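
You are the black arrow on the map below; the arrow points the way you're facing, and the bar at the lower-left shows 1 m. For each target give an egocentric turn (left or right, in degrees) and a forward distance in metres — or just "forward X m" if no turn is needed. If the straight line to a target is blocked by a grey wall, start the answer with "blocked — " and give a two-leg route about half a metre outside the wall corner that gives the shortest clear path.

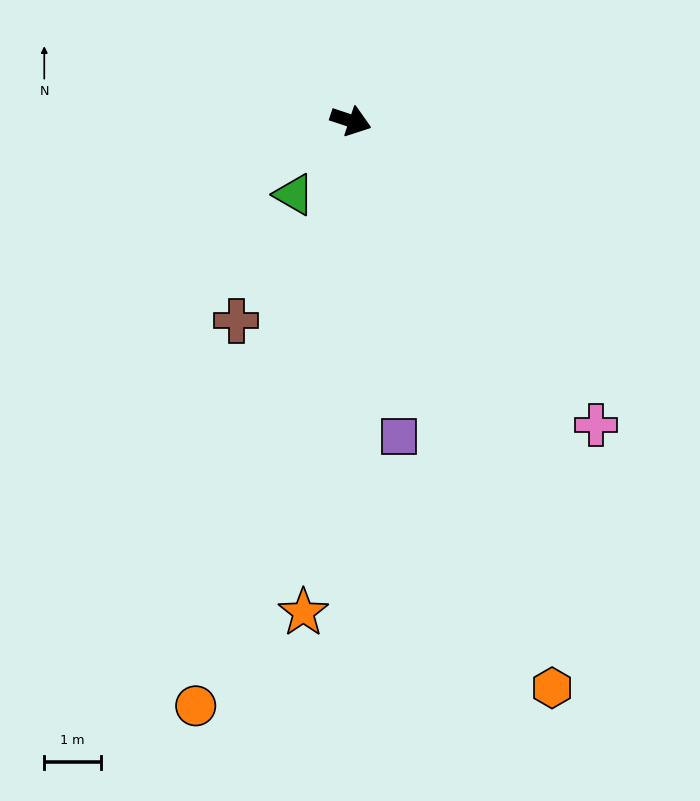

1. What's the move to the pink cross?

turn right 33°, forward 6.9 m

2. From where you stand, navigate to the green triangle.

turn right 109°, forward 1.6 m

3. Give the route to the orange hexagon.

turn right 52°, forward 10.6 m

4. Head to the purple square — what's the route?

turn right 63°, forward 5.6 m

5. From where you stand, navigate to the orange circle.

turn right 86°, forward 10.7 m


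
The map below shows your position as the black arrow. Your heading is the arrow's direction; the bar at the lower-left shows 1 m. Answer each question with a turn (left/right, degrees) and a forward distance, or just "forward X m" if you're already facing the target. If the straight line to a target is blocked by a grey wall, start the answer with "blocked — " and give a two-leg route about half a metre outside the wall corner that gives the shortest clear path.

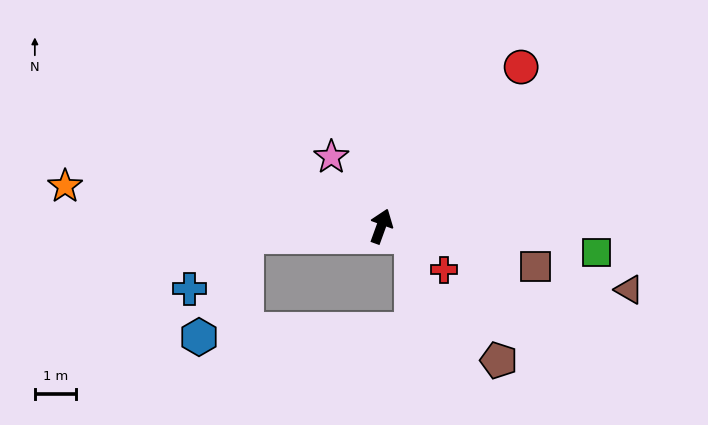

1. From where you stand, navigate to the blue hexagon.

blocked — turn left 114°, forward 3.3 m, then turn left 61°, forward 2.7 m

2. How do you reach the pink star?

turn left 56°, forward 2.1 m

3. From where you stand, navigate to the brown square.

turn right 85°, forward 3.9 m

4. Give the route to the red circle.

turn right 21°, forward 5.2 m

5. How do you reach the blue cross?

blocked — turn left 114°, forward 3.3 m, then turn left 39°, forward 1.9 m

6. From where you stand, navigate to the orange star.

turn left 103°, forward 7.8 m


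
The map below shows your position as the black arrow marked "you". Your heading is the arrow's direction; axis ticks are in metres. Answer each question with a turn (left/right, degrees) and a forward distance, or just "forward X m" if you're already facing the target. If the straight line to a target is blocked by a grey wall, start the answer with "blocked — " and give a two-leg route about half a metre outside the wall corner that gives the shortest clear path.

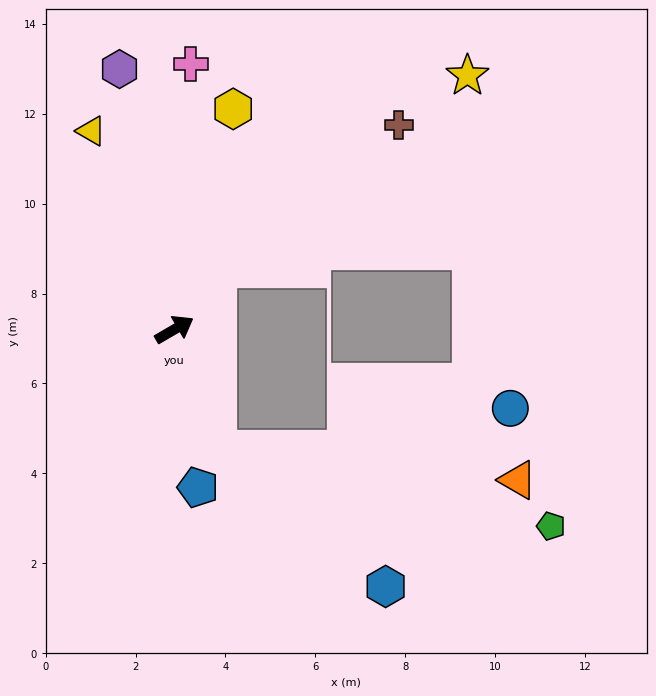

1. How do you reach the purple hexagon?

turn left 72°, forward 5.9 m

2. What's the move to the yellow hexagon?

turn left 45°, forward 5.1 m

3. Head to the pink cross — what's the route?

turn left 56°, forward 5.9 m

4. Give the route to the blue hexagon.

blocked — turn right 100°, forward 2.8 m, then turn left 31°, forward 4.8 m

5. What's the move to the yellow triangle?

turn left 83°, forward 4.8 m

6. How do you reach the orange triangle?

blocked — turn right 100°, forward 2.8 m, then turn left 64°, forward 6.7 m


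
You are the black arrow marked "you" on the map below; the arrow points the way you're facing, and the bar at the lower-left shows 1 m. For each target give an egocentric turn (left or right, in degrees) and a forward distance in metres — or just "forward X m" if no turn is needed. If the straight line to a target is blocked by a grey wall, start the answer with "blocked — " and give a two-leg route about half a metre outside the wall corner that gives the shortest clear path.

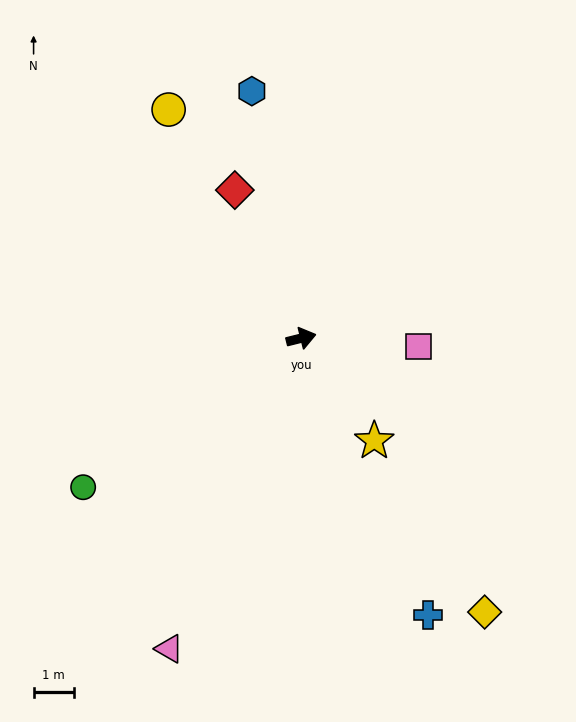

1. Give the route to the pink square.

turn right 18°, forward 2.9 m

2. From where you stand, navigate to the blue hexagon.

turn left 87°, forward 6.2 m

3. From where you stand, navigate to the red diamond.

turn left 100°, forward 4.0 m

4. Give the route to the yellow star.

turn right 68°, forward 3.1 m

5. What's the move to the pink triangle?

turn right 127°, forward 8.4 m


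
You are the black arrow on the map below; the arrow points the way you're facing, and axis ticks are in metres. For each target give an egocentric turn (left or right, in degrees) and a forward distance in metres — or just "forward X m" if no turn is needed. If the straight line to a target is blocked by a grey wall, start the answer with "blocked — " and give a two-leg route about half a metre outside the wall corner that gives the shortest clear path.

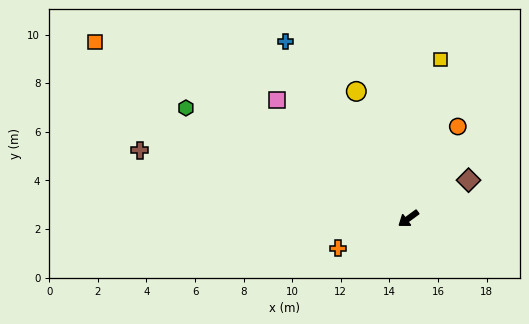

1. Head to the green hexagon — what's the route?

turn right 63°, forward 10.2 m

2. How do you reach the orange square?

turn right 66°, forward 14.8 m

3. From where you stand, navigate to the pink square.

turn right 78°, forward 7.3 m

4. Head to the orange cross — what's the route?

turn right 13°, forward 3.1 m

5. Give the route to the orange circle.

turn right 154°, forward 4.3 m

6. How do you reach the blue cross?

turn right 91°, forward 8.9 m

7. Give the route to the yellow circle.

turn right 104°, forward 5.7 m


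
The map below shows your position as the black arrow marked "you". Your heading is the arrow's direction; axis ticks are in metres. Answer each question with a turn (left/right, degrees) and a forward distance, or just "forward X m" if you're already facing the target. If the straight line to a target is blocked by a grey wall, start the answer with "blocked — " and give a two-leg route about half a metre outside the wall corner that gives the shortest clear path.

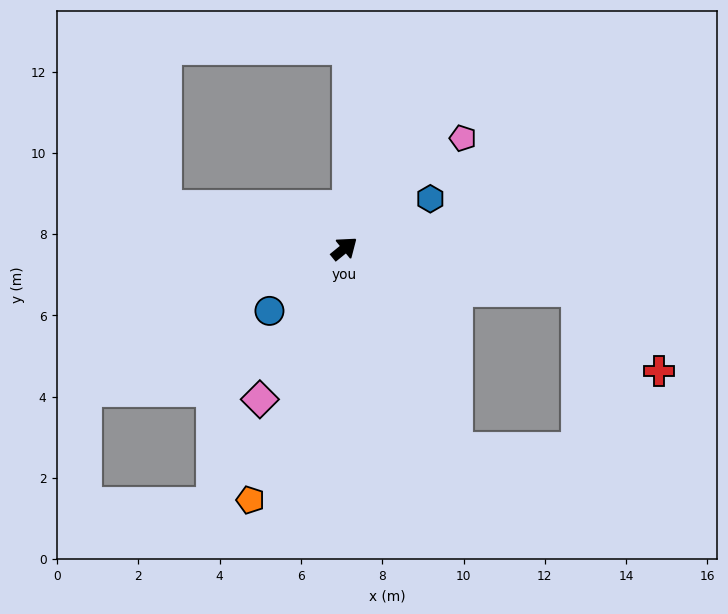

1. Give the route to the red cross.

blocked — turn right 49°, forward 5.8 m, then turn right 35°, forward 2.8 m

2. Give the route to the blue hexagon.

turn right 9°, forward 2.4 m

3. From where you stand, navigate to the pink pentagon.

turn left 4°, forward 4.0 m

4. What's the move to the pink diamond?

turn right 158°, forward 4.3 m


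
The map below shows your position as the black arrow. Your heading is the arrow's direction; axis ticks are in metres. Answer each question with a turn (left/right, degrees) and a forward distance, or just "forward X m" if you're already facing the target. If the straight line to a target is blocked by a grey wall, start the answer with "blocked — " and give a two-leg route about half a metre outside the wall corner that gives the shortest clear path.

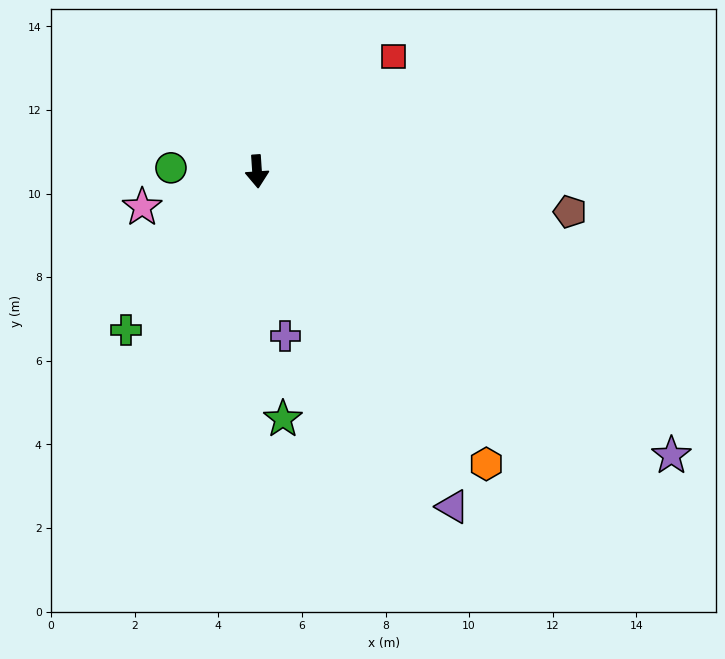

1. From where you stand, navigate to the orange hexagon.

turn left 34°, forward 8.9 m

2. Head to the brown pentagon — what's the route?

turn left 79°, forward 7.5 m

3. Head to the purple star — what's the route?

turn left 52°, forward 12.0 m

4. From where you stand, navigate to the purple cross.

turn left 6°, forward 4.0 m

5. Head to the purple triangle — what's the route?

turn left 26°, forward 9.3 m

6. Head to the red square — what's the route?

turn left 126°, forward 4.3 m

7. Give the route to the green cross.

turn right 43°, forward 4.9 m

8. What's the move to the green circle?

turn right 96°, forward 2.1 m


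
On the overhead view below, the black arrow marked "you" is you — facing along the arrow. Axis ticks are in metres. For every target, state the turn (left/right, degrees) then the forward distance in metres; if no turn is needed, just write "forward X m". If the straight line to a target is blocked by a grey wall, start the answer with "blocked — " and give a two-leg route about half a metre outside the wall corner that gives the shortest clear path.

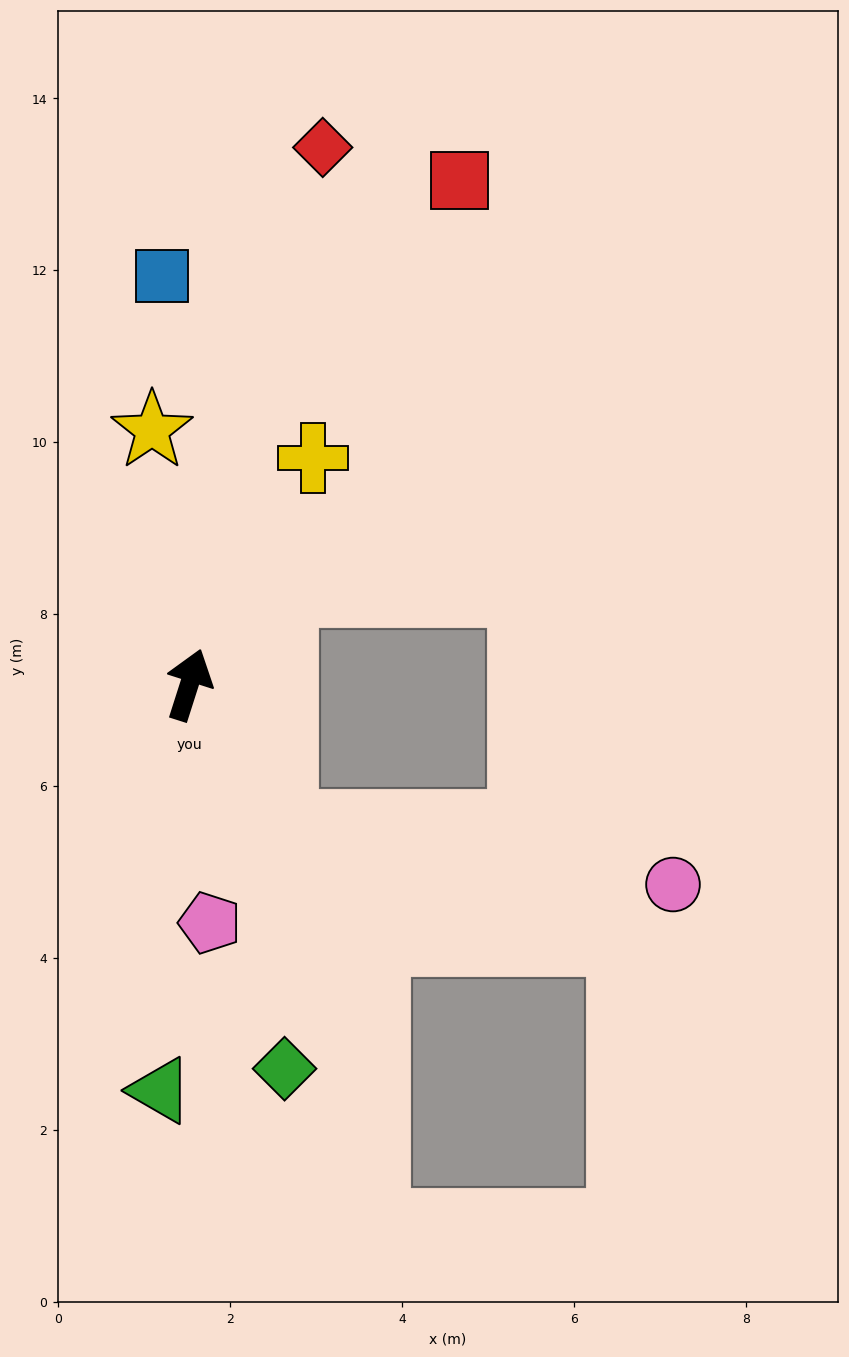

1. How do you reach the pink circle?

blocked — turn right 129°, forward 2.0 m, then turn left 48°, forward 4.6 m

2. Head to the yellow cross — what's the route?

turn right 11°, forward 3.0 m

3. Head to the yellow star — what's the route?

turn left 26°, forward 3.0 m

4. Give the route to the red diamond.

turn left 4°, forward 6.4 m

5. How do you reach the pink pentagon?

turn right 157°, forward 2.8 m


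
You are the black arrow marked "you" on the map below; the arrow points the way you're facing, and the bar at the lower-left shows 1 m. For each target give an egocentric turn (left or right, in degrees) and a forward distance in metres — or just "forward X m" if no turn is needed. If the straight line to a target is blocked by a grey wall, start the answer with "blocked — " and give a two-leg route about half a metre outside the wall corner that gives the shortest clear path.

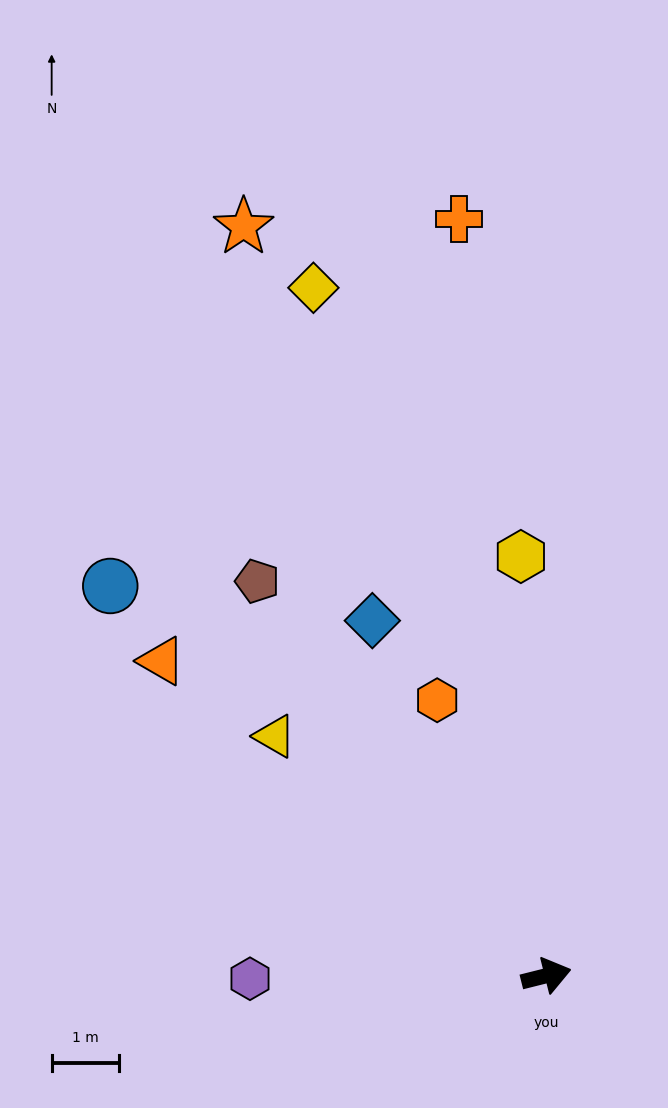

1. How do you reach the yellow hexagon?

turn left 79°, forward 6.2 m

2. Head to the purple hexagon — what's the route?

turn left 167°, forward 4.4 m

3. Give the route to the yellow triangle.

turn left 125°, forward 5.4 m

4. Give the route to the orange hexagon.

turn left 98°, forward 4.4 m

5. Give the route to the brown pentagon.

turn left 112°, forward 7.2 m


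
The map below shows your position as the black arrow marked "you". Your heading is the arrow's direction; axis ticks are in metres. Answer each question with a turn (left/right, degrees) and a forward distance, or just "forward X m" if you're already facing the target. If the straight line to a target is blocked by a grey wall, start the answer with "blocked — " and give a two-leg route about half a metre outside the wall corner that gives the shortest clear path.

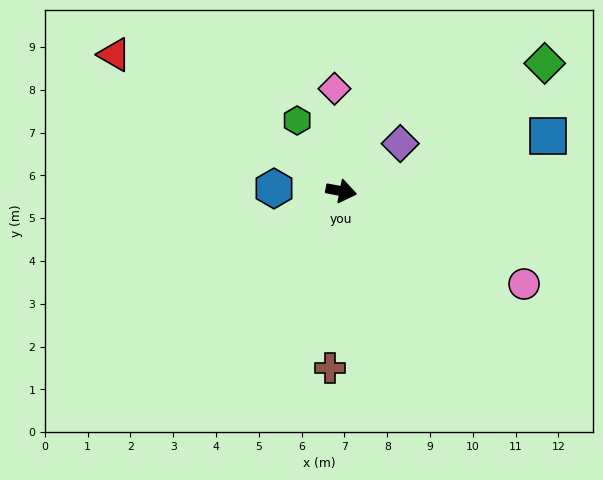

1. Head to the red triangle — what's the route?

turn left 160°, forward 6.2 m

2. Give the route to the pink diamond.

turn left 105°, forward 2.4 m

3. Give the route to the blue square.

turn left 26°, forward 5.0 m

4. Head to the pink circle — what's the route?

turn right 16°, forward 4.8 m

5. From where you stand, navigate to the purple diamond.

turn left 50°, forward 1.8 m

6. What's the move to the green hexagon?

turn left 133°, forward 1.9 m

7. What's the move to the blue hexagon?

turn right 171°, forward 1.6 m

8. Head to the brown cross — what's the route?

turn right 83°, forward 4.1 m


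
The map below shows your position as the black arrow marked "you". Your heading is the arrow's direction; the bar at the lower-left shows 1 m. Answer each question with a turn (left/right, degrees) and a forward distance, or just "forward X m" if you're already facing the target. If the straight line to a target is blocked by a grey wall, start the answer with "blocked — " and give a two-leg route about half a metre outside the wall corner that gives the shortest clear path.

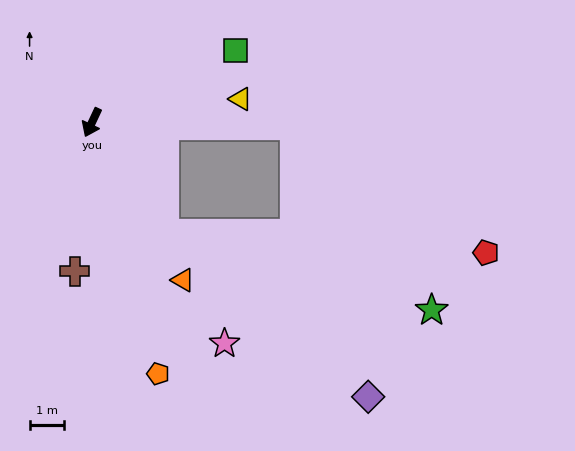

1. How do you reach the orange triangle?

turn left 55°, forward 5.3 m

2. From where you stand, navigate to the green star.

blocked — turn left 58°, forward 3.9 m, then turn left 41°, forward 8.2 m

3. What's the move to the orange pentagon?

turn left 40°, forward 7.6 m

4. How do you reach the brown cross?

turn left 19°, forward 4.4 m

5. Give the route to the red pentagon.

blocked — turn left 114°, forward 6.0 m, then turn right 33°, forward 6.8 m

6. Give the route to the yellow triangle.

turn left 124°, forward 4.4 m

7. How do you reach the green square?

turn left 142°, forward 4.7 m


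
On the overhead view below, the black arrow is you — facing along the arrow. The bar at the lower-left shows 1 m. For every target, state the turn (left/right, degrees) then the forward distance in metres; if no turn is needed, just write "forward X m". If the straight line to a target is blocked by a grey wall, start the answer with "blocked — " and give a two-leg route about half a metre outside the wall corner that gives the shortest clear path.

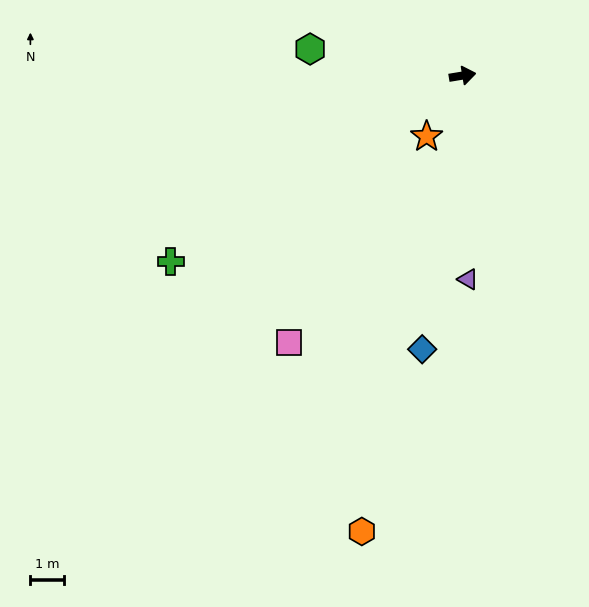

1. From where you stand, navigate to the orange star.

turn right 130°, forward 2.1 m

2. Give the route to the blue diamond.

turn right 108°, forward 8.2 m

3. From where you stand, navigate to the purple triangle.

turn right 98°, forward 6.1 m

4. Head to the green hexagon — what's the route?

turn left 161°, forward 4.6 m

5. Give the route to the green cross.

turn right 157°, forward 10.3 m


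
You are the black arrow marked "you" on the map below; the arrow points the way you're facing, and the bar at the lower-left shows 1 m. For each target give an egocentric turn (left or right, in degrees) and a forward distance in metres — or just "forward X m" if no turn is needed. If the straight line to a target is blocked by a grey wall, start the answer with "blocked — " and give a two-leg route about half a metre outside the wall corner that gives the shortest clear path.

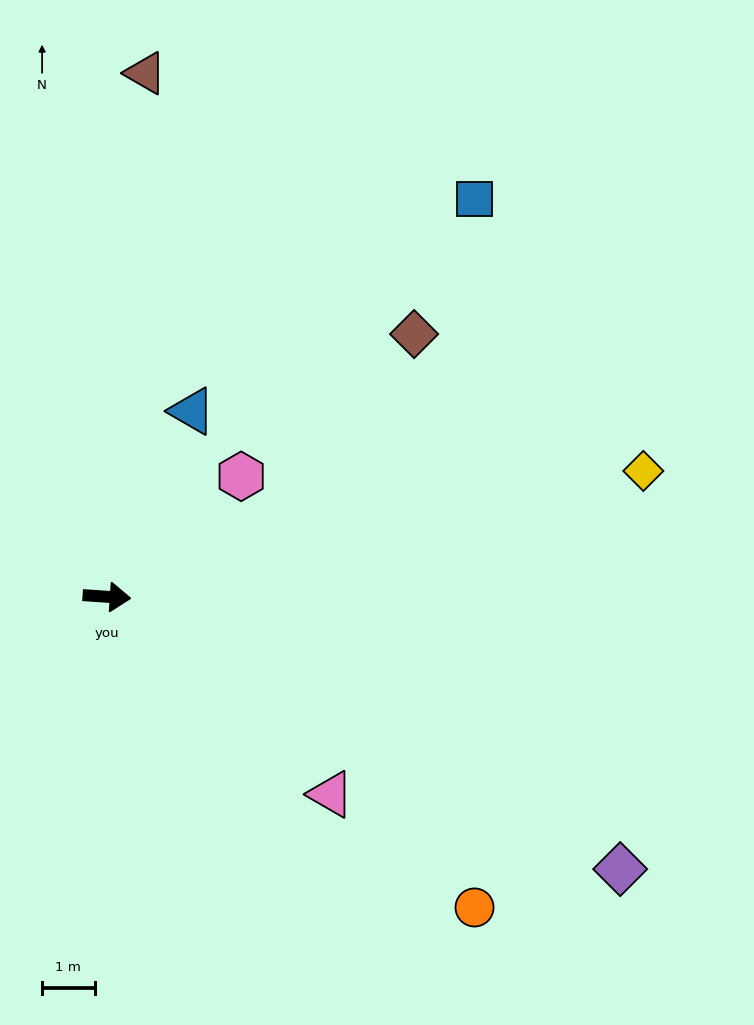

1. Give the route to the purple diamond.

turn right 24°, forward 11.1 m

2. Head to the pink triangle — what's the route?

turn right 38°, forward 5.7 m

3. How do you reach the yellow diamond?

turn left 17°, forward 10.5 m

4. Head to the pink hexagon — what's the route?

turn left 46°, forward 3.4 m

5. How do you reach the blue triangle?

turn left 69°, forward 3.9 m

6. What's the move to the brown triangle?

turn left 90°, forward 10.0 m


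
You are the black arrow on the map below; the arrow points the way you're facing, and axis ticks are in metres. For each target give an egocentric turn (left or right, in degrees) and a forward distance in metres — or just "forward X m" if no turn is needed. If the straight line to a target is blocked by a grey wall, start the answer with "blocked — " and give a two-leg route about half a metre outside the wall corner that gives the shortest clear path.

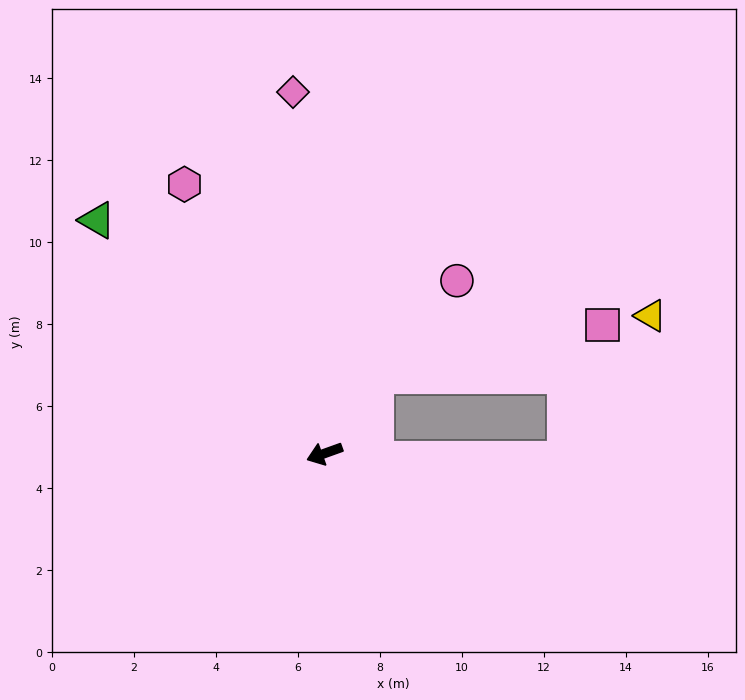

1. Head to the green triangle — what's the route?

turn right 65°, forward 7.9 m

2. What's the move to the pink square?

blocked — turn right 144°, forward 2.3 m, then turn right 43°, forward 5.6 m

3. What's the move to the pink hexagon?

turn right 82°, forward 7.4 m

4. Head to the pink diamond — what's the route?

turn right 105°, forward 8.9 m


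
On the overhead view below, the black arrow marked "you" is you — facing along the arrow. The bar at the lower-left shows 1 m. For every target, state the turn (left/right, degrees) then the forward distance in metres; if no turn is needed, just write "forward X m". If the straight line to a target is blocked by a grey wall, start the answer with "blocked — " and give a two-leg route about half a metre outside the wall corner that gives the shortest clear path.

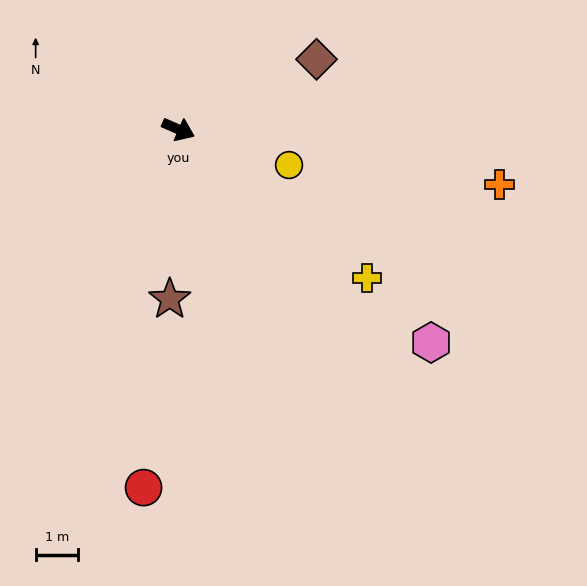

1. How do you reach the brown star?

turn right 69°, forward 4.0 m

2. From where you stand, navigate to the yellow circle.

turn left 6°, forward 2.7 m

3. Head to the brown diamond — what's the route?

turn left 50°, forward 3.6 m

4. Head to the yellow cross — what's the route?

turn right 15°, forward 5.6 m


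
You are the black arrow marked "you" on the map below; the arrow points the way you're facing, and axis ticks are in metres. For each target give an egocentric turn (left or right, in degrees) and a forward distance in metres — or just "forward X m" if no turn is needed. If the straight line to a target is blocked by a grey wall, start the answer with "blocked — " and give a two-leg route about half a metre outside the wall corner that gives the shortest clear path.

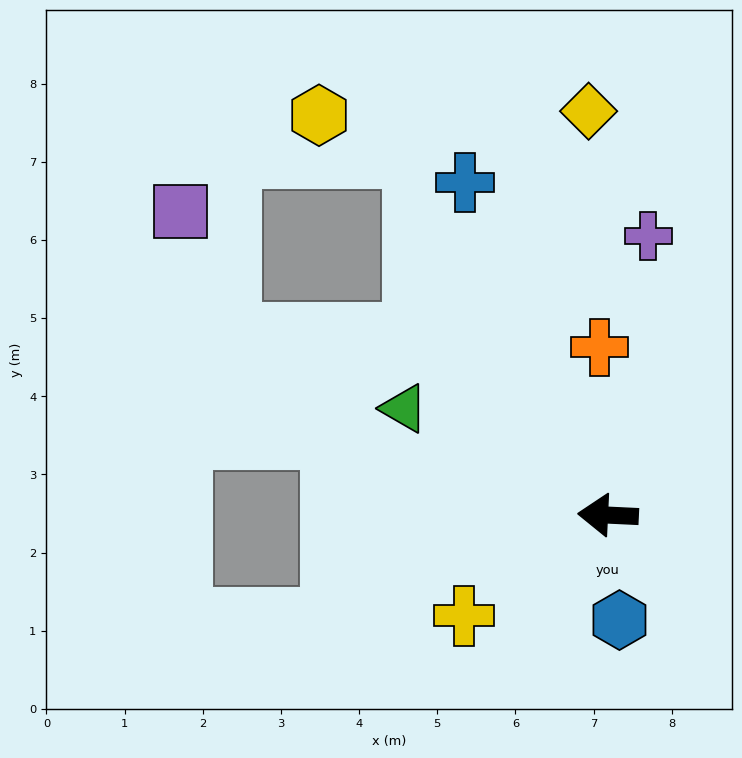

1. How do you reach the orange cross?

turn right 84°, forward 2.2 m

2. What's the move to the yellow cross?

turn left 38°, forward 2.2 m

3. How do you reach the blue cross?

turn right 64°, forward 4.6 m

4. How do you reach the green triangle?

turn right 25°, forward 2.9 m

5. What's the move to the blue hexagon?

turn left 99°, forward 1.4 m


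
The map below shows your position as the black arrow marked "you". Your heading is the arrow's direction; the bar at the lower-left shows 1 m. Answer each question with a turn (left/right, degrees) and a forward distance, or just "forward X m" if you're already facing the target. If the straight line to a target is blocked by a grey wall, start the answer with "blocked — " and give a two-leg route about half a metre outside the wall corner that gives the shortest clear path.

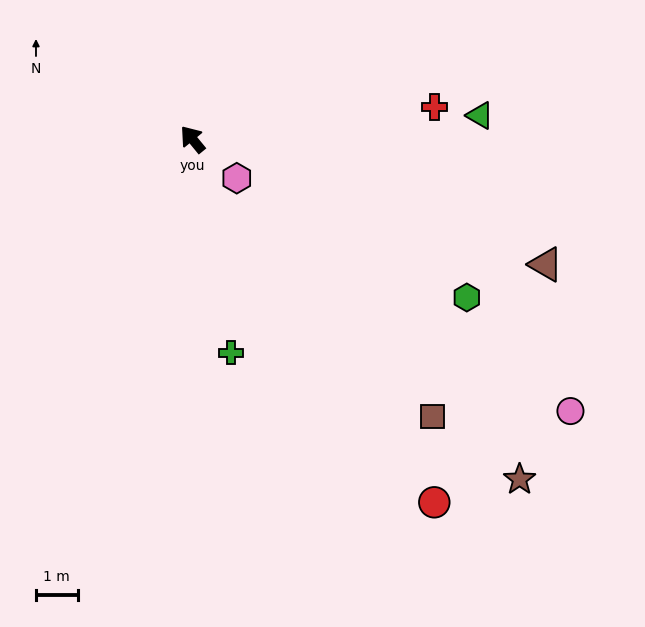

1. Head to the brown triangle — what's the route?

turn right 149°, forward 9.0 m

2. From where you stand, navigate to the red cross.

turn right 122°, forward 5.9 m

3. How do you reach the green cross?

turn left 151°, forward 5.2 m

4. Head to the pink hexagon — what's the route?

turn right 171°, forward 1.4 m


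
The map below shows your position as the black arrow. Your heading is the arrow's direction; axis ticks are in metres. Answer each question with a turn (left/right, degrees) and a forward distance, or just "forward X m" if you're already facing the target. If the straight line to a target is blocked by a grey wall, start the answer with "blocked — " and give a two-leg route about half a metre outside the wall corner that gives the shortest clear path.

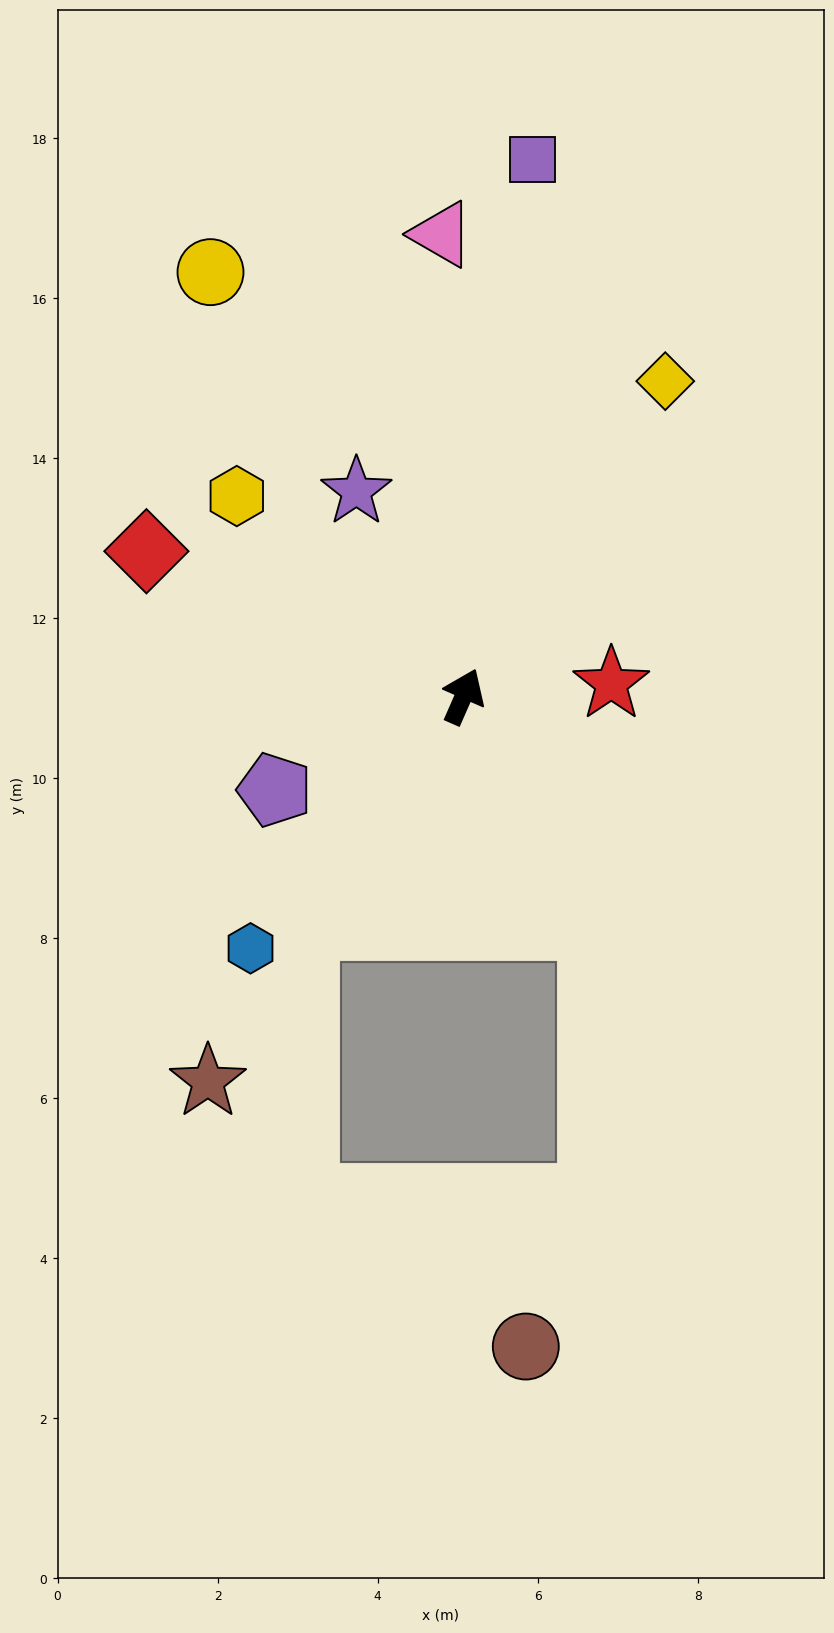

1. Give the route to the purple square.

turn left 16°, forward 6.8 m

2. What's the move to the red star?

turn right 61°, forward 1.9 m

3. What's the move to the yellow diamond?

turn right 9°, forward 4.7 m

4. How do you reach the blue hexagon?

turn left 163°, forward 4.1 m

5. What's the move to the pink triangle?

turn left 26°, forward 5.8 m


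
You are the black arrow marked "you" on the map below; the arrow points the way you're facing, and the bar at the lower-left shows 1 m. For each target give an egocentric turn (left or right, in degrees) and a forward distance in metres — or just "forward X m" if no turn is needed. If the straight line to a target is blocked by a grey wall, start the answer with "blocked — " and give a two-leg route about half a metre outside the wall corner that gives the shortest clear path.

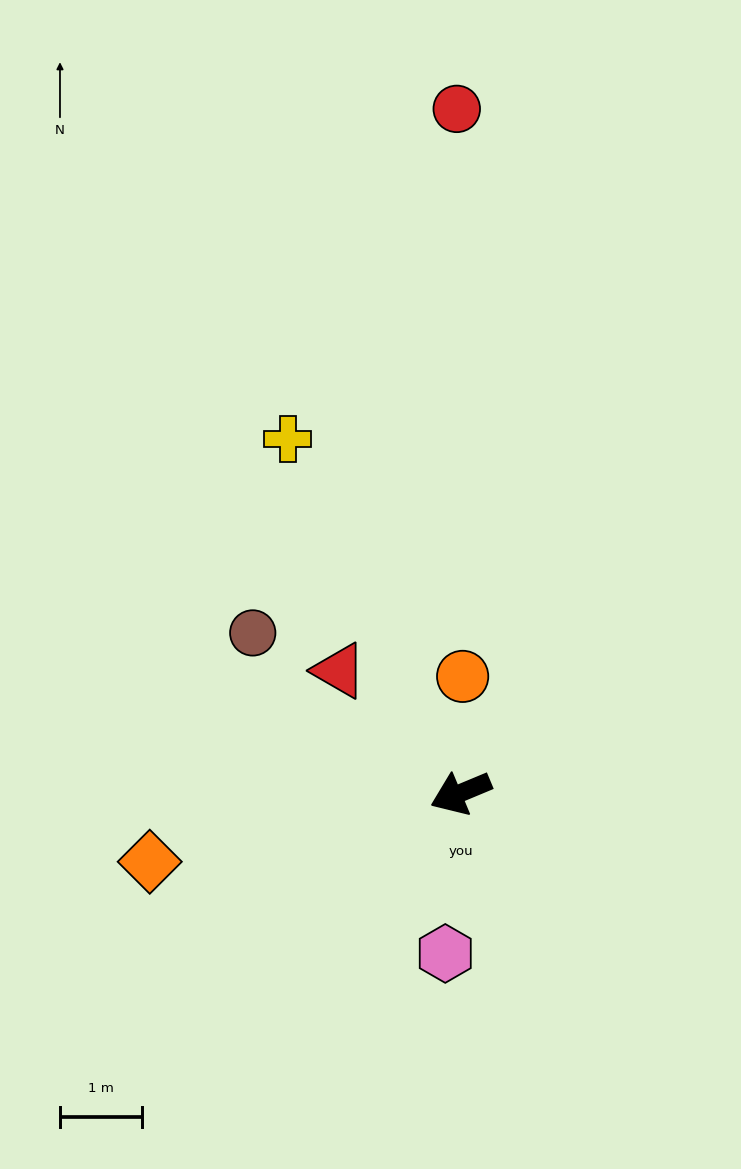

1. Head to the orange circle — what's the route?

turn right 114°, forward 1.4 m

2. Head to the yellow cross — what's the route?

turn right 87°, forward 4.8 m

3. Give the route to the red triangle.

turn right 68°, forward 2.1 m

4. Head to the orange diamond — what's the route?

turn right 10°, forward 3.9 m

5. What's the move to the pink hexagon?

turn left 62°, forward 2.0 m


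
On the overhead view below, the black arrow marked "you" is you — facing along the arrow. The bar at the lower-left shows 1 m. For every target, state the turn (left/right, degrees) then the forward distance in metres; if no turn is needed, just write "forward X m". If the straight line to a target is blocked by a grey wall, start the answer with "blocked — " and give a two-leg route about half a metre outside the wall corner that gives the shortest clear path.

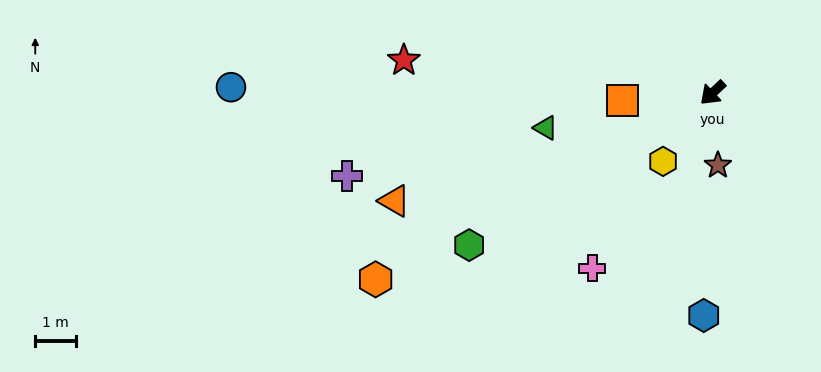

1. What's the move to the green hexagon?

turn right 11°, forward 7.1 m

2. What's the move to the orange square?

turn right 39°, forward 2.2 m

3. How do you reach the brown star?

turn left 51°, forward 1.8 m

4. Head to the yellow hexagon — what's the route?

turn left 11°, forward 2.1 m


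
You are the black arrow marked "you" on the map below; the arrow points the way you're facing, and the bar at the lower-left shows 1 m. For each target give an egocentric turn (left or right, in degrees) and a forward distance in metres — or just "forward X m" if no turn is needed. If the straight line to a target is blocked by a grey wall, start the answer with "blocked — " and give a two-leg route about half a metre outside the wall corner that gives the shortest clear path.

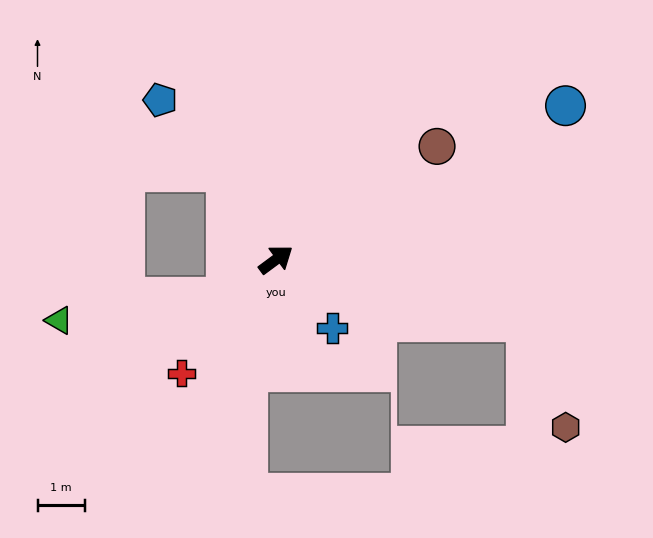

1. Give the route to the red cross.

turn right 166°, forward 3.1 m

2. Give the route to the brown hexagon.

blocked — turn right 50°, forward 5.4 m, then turn right 56°, forward 2.4 m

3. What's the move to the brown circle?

forward 4.1 m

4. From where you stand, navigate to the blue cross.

turn right 87°, forward 1.9 m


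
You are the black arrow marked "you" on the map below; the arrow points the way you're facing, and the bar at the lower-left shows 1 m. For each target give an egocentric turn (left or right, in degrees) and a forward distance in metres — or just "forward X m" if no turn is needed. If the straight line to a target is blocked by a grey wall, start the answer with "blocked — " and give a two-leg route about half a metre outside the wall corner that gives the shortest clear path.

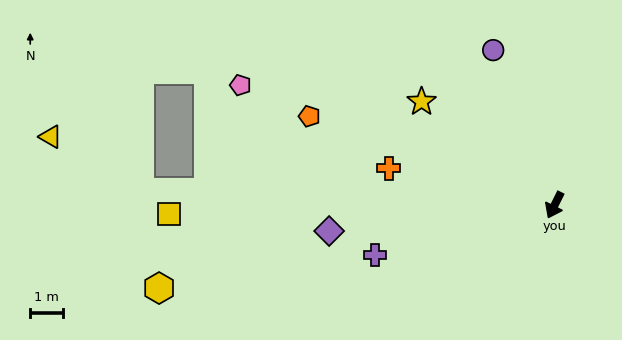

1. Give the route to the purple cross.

turn right 48°, forward 5.6 m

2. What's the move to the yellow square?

turn right 62°, forward 11.6 m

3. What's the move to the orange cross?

turn right 76°, forward 5.1 m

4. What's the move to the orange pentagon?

turn right 83°, forward 7.8 m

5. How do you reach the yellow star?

turn right 101°, forward 5.1 m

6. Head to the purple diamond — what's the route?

turn right 57°, forward 6.8 m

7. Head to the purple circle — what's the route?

turn right 132°, forward 5.0 m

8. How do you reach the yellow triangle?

blocked — turn right 65°, forward 12.5 m, then turn right 30°, forward 3.2 m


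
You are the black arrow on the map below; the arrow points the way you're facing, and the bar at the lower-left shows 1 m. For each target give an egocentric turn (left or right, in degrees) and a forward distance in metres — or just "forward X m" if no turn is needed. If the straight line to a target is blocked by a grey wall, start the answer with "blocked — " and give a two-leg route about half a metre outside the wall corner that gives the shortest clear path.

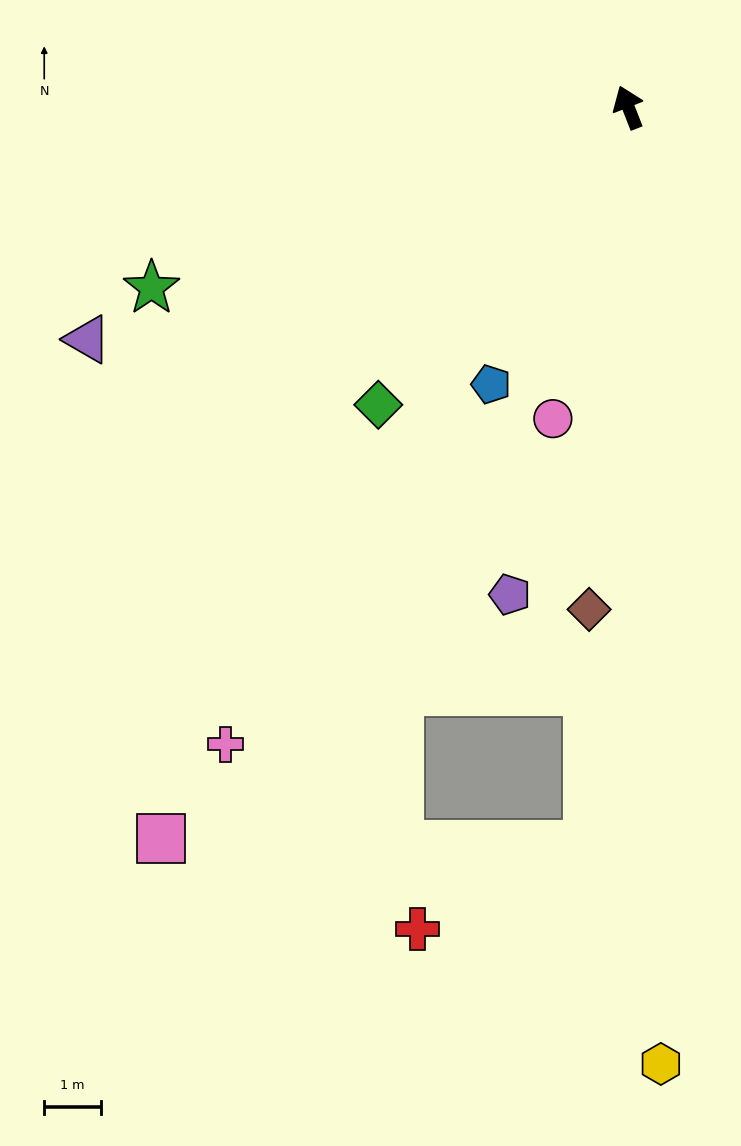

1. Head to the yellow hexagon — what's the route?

turn left 161°, forward 16.9 m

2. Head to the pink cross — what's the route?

turn left 126°, forward 13.3 m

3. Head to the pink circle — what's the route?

turn left 145°, forward 5.6 m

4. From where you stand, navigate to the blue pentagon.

turn left 132°, forward 5.5 m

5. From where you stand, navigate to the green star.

turn left 89°, forward 9.0 m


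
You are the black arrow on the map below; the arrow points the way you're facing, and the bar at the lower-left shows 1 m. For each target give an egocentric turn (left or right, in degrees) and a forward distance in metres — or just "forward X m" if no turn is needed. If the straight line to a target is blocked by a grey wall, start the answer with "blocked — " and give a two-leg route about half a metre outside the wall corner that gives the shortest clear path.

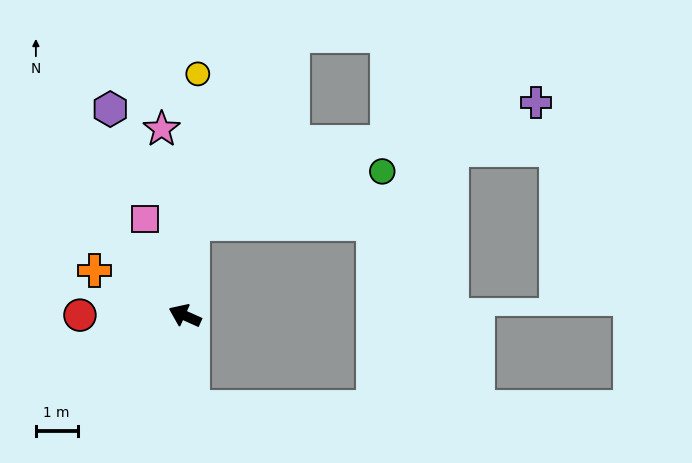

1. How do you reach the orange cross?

turn right 3°, forward 2.4 m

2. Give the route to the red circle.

turn left 24°, forward 2.5 m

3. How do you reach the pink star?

turn right 59°, forward 4.5 m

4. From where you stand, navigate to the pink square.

turn right 43°, forward 2.5 m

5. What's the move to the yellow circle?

turn right 69°, forward 5.8 m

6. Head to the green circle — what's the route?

blocked — turn right 70°, forward 2.2 m, then turn right 70°, forward 4.7 m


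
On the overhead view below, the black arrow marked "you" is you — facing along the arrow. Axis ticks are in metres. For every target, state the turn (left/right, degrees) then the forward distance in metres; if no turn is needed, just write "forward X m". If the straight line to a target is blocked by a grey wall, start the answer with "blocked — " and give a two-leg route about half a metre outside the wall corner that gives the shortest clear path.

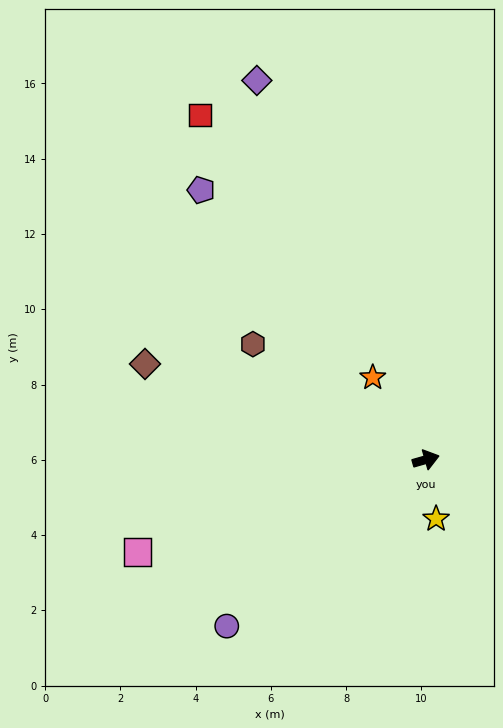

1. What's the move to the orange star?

turn left 107°, forward 2.6 m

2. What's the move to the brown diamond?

turn left 145°, forward 7.9 m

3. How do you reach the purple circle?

turn right 156°, forward 6.9 m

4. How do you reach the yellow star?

turn right 96°, forward 1.6 m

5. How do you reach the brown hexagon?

turn left 130°, forward 5.5 m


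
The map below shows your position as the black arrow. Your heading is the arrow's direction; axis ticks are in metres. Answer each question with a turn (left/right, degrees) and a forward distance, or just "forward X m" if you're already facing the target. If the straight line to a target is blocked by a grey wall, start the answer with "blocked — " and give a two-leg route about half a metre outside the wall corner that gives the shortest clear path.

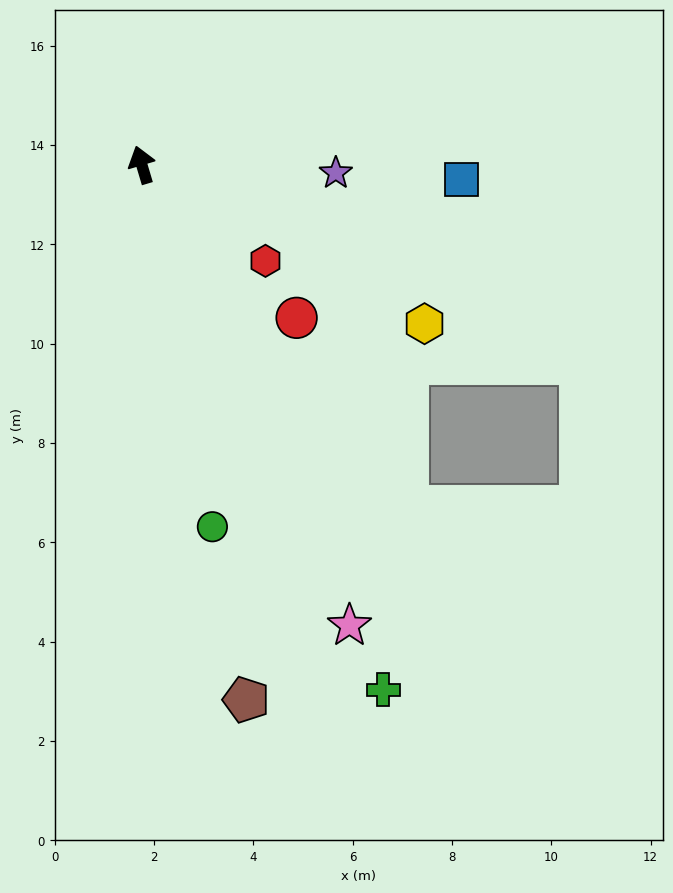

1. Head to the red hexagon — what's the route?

turn right 144°, forward 3.2 m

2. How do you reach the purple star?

turn right 109°, forward 3.9 m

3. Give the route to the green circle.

turn left 174°, forward 7.4 m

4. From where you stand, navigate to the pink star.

turn right 172°, forward 10.2 m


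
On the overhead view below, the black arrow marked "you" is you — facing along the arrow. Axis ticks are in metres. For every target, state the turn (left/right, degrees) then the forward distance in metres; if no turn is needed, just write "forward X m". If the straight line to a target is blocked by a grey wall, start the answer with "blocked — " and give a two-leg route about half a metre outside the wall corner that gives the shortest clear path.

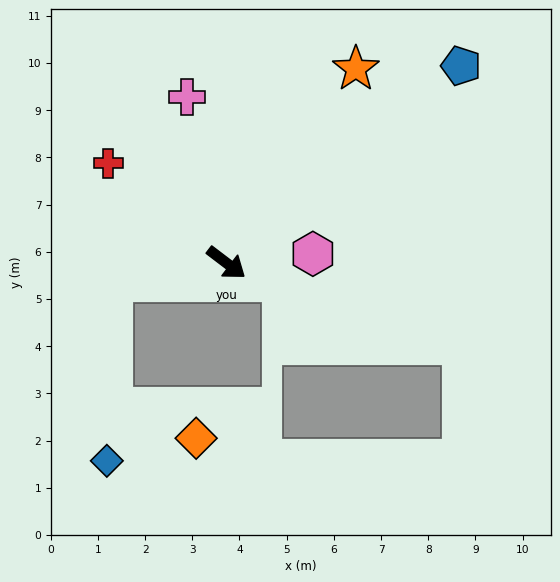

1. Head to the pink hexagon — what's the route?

turn left 43°, forward 1.8 m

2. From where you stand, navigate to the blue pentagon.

turn left 77°, forward 6.5 m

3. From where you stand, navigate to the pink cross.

turn left 141°, forward 3.6 m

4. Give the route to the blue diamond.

blocked — turn right 133°, forward 2.4 m, then turn left 78°, forward 3.8 m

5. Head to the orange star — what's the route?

turn left 94°, forward 4.9 m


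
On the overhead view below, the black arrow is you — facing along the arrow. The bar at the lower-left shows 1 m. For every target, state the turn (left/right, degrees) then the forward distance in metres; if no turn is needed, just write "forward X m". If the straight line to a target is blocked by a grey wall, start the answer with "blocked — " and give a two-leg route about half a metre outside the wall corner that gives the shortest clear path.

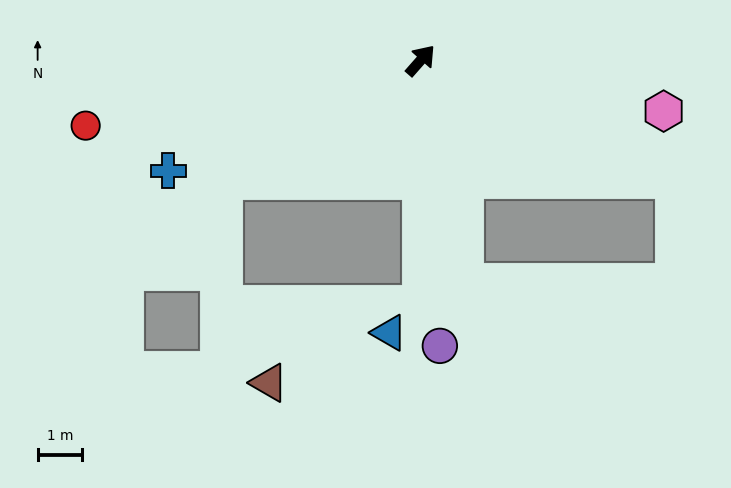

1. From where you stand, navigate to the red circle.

turn left 142°, forward 7.7 m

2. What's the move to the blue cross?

turn left 155°, forward 6.2 m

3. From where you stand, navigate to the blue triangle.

blocked — turn right 138°, forward 5.5 m, then turn right 48°, forward 1.0 m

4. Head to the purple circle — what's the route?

turn right 135°, forward 6.4 m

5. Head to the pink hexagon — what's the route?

turn right 60°, forward 5.6 m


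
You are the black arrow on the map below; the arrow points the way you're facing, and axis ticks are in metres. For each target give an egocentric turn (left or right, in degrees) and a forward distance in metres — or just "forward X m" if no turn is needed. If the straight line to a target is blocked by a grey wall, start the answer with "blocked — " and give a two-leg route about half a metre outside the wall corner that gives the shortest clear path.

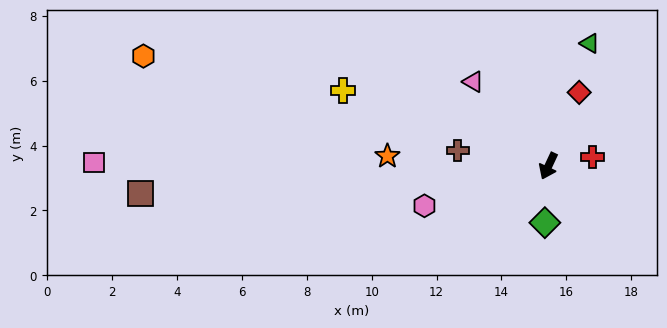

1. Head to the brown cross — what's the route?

turn right 75°, forward 2.8 m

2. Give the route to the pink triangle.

turn right 113°, forward 3.5 m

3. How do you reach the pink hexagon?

turn right 47°, forward 4.0 m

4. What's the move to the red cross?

turn left 127°, forward 1.4 m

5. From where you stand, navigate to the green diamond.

turn left 21°, forward 1.7 m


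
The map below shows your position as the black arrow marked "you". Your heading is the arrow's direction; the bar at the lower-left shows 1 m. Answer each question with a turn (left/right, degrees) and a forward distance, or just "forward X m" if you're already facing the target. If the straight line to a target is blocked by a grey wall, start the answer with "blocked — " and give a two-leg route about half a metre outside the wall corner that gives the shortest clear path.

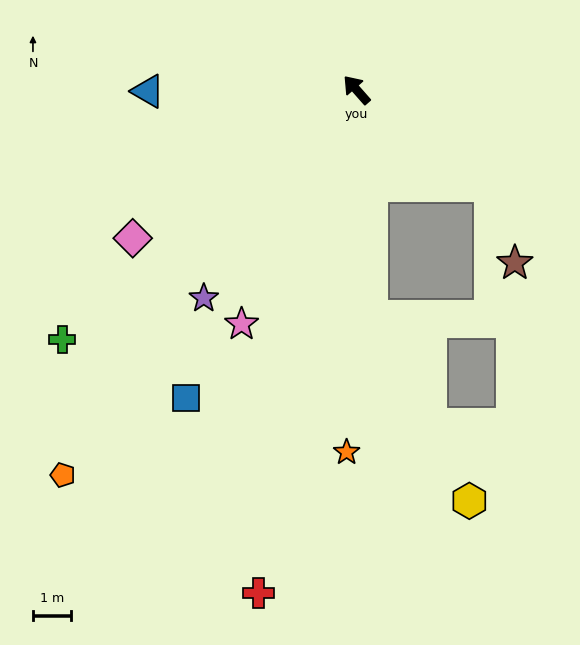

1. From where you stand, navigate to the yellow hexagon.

blocked — turn left 143°, forward 6.0 m, then turn left 23°, forward 5.5 m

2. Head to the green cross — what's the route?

turn left 89°, forward 10.2 m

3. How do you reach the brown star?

blocked — turn right 167°, forward 4.3 m, then turn right 37°, forward 2.1 m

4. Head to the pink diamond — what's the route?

turn left 82°, forward 7.1 m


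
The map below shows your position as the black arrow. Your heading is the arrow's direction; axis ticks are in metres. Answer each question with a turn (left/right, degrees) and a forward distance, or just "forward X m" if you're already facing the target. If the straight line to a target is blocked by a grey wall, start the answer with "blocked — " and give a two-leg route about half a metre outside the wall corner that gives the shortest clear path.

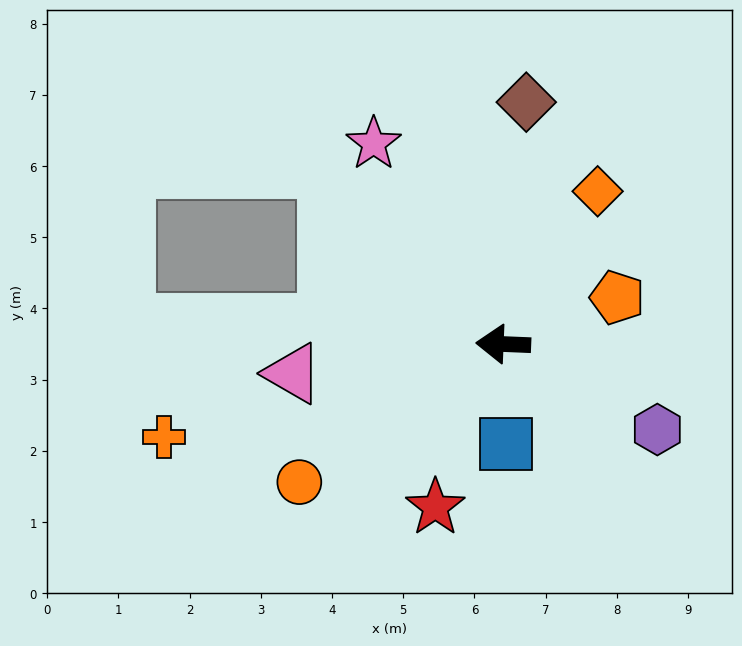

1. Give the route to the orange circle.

turn left 36°, forward 3.5 m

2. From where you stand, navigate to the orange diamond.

turn right 119°, forward 2.5 m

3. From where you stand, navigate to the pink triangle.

turn left 10°, forward 3.0 m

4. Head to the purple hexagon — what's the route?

turn left 153°, forward 2.5 m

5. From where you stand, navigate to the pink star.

turn right 55°, forward 3.4 m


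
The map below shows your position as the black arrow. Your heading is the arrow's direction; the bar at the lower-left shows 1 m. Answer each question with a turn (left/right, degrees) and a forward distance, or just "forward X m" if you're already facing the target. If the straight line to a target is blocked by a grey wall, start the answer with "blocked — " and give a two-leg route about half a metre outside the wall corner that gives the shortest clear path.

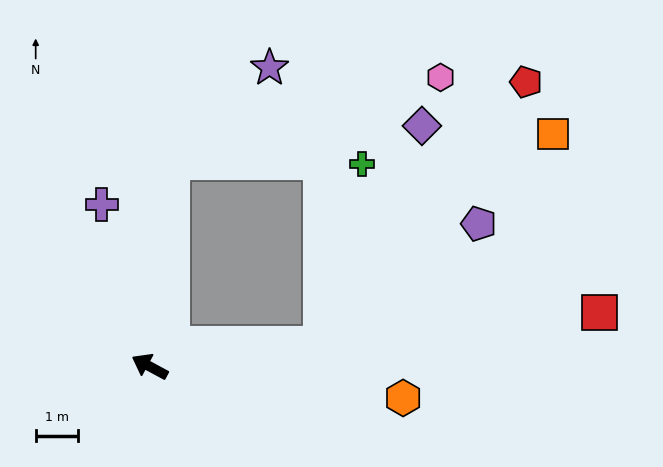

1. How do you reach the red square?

turn right 145°, forward 10.6 m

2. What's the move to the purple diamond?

blocked — turn right 144°, forward 4.0 m, then turn left 58°, forward 5.6 m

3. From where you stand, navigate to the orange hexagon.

turn right 159°, forward 6.0 m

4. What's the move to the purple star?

blocked — turn right 68°, forward 4.8 m, then turn right 40°, forward 3.2 m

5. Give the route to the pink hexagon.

blocked — turn right 68°, forward 4.8 m, then turn right 66°, forward 6.6 m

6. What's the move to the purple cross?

turn right 45°, forward 3.9 m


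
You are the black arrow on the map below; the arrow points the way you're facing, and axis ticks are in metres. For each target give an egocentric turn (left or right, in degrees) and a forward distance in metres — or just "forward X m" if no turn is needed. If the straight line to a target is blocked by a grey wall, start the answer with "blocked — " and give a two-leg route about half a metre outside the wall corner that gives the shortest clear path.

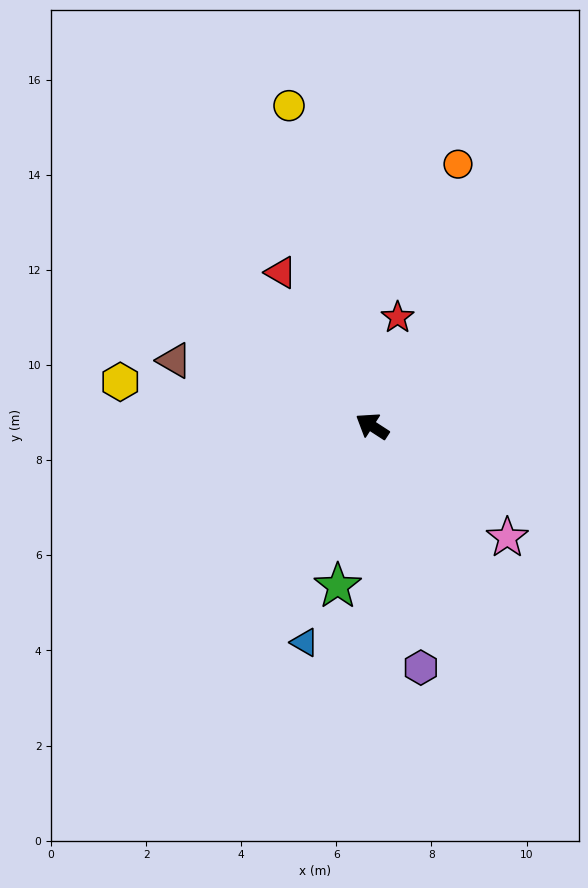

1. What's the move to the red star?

turn right 70°, forward 2.3 m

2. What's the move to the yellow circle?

turn right 43°, forward 7.0 m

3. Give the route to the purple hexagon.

turn left 134°, forward 5.2 m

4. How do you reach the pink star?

turn left 173°, forward 3.7 m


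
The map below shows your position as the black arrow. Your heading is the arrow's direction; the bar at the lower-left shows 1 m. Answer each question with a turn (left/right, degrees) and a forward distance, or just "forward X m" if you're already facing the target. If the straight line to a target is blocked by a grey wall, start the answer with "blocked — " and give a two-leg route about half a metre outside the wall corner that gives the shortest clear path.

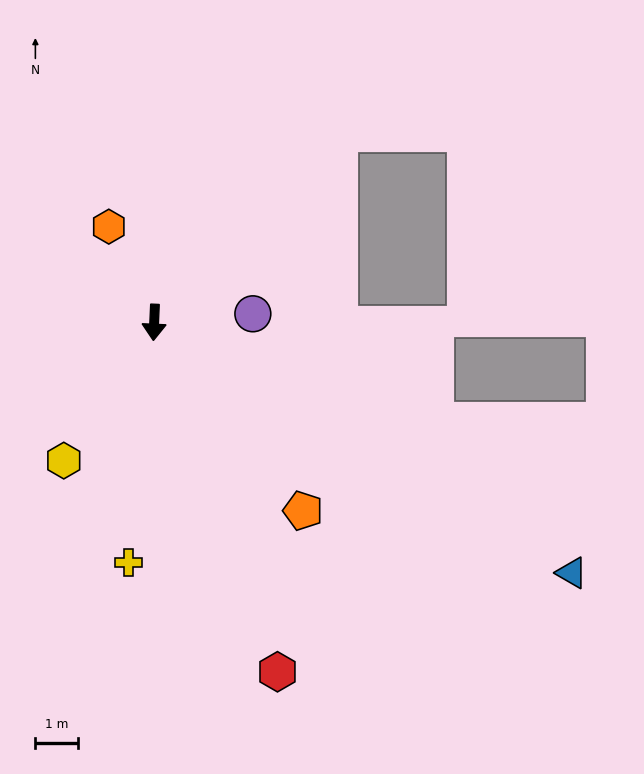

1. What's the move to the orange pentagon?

turn left 41°, forward 5.6 m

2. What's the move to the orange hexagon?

turn right 152°, forward 2.5 m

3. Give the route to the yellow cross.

turn right 4°, forward 5.6 m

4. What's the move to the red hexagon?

turn left 22°, forward 8.6 m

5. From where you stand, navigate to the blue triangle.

turn left 62°, forward 11.4 m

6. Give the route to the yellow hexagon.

turn right 31°, forward 3.9 m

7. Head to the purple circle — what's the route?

turn left 97°, forward 2.3 m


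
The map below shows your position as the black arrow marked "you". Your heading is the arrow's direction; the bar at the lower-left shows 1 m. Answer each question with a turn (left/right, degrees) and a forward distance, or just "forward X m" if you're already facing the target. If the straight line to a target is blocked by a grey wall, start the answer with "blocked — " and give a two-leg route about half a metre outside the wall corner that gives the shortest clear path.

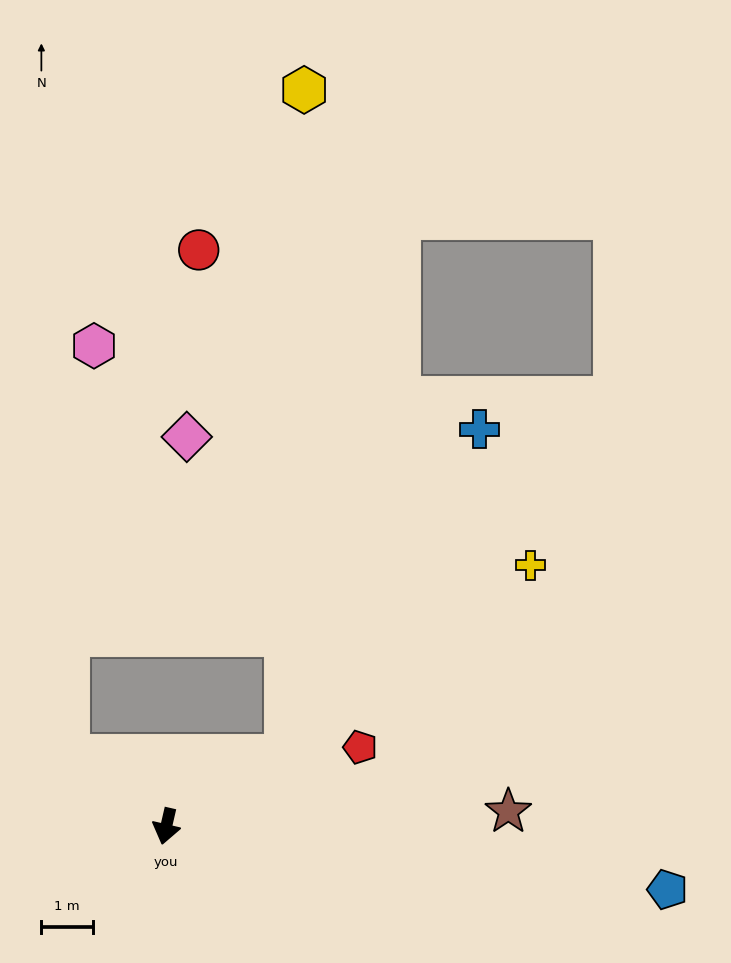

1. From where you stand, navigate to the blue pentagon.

turn left 96°, forward 9.9 m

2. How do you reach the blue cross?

blocked — turn left 133°, forward 2.7 m, then turn left 29°, forward 7.4 m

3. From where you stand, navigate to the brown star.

turn left 105°, forward 6.7 m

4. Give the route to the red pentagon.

turn left 125°, forward 4.1 m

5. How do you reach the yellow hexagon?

blocked — turn left 133°, forward 2.7 m, then turn left 58°, forward 13.0 m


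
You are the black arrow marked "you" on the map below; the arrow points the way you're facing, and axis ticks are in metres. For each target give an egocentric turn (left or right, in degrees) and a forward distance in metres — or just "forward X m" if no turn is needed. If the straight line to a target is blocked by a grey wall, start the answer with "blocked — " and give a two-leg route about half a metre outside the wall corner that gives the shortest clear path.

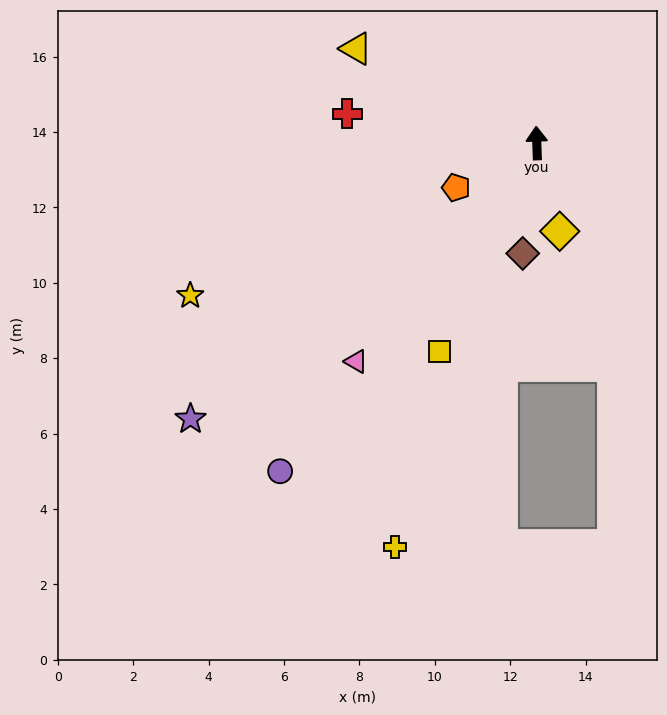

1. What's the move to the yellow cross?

turn left 159°, forward 11.4 m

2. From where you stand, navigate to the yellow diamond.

turn right 168°, forward 2.4 m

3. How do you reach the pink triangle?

turn left 138°, forward 7.5 m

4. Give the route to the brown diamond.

turn left 171°, forward 3.0 m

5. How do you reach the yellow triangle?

turn left 60°, forward 5.4 m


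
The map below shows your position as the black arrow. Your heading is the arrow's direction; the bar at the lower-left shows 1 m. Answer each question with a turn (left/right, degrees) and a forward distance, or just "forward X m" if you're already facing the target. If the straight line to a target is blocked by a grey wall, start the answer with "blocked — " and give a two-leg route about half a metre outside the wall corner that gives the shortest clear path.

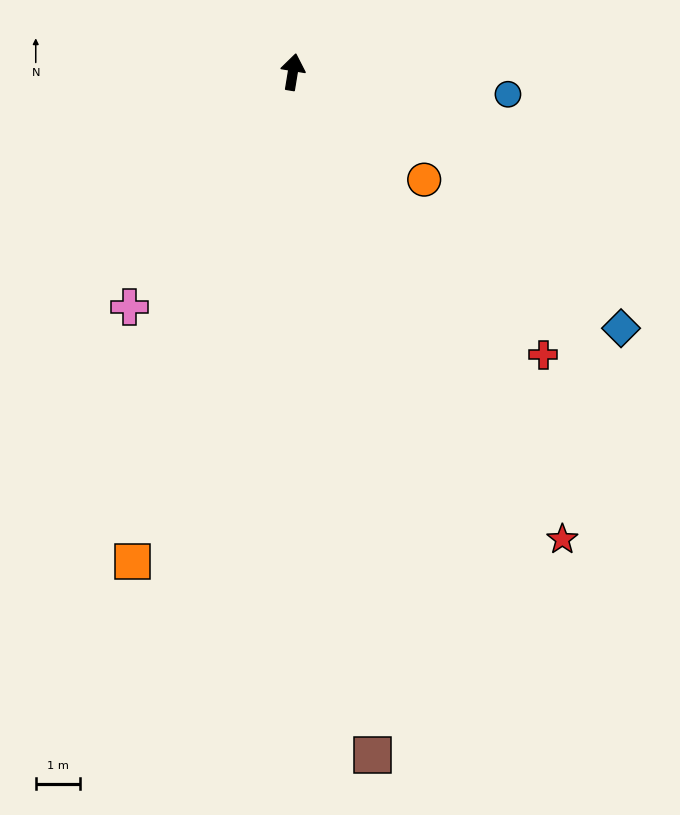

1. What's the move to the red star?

turn right 141°, forward 12.2 m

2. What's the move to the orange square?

turn left 171°, forward 11.6 m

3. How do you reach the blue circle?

turn right 87°, forward 4.9 m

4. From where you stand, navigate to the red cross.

turn right 129°, forward 8.5 m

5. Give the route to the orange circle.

turn right 120°, forward 3.8 m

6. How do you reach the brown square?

turn right 164°, forward 15.5 m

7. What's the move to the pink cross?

turn left 154°, forward 6.5 m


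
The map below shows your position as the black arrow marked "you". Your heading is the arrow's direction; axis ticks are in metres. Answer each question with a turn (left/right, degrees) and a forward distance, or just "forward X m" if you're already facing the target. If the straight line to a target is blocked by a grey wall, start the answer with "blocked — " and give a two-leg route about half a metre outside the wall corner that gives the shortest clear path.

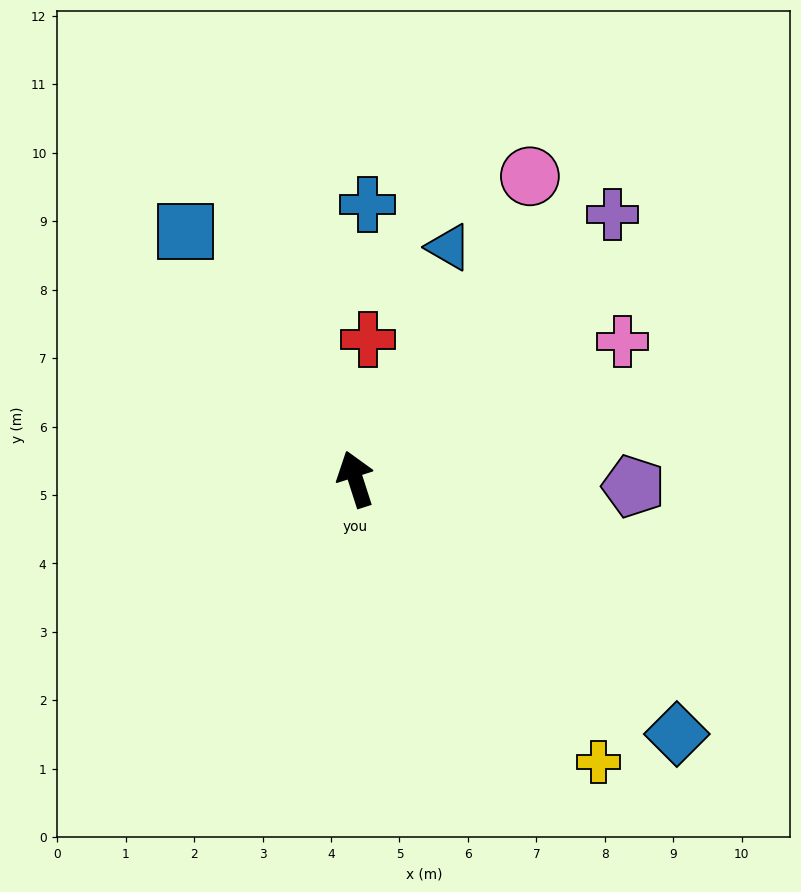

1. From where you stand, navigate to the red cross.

turn right 23°, forward 2.0 m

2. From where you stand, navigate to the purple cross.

turn right 62°, forward 5.4 m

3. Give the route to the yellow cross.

turn right 157°, forward 5.4 m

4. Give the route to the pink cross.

turn right 81°, forward 4.4 m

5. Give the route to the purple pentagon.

turn right 109°, forward 4.1 m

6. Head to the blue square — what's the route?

turn left 17°, forward 4.4 m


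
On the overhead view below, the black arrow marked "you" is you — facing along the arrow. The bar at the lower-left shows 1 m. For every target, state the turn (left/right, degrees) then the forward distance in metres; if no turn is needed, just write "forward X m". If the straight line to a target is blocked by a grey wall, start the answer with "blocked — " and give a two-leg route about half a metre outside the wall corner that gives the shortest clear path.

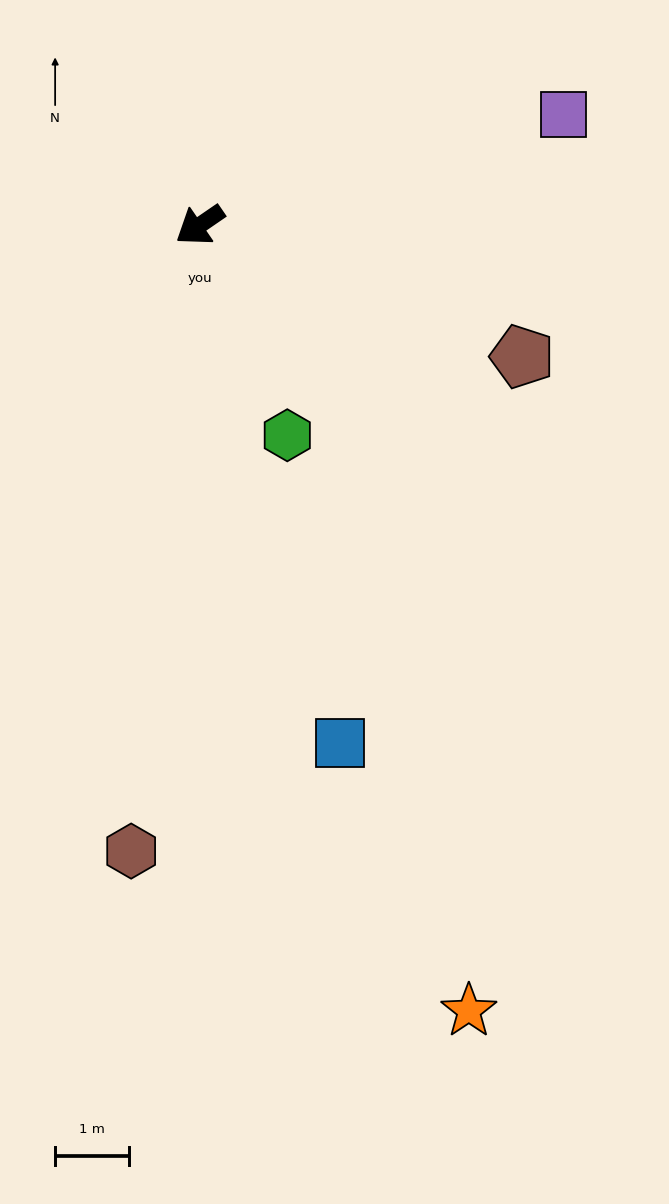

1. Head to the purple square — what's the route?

turn left 162°, forward 5.1 m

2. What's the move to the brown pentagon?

turn left 123°, forward 4.7 m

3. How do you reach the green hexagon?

turn left 78°, forward 3.1 m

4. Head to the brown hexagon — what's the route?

turn left 49°, forward 8.5 m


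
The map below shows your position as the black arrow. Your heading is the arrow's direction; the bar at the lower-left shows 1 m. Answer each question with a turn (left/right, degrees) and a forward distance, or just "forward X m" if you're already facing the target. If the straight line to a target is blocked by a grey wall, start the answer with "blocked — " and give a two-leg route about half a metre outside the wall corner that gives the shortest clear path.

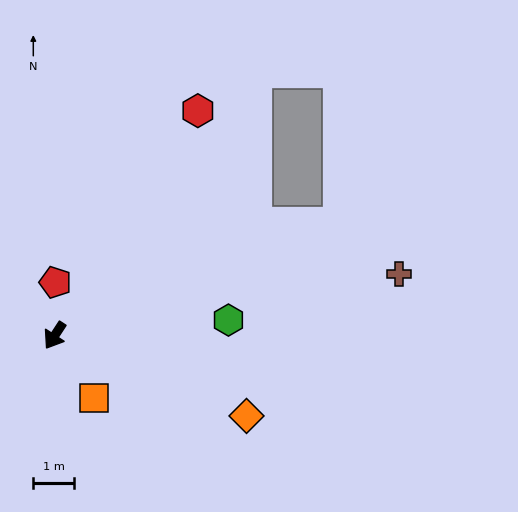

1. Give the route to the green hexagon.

turn left 128°, forward 4.3 m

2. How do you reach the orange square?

turn left 65°, forward 1.8 m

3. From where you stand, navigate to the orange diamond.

turn left 100°, forward 5.1 m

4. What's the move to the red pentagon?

turn right 148°, forward 1.3 m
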